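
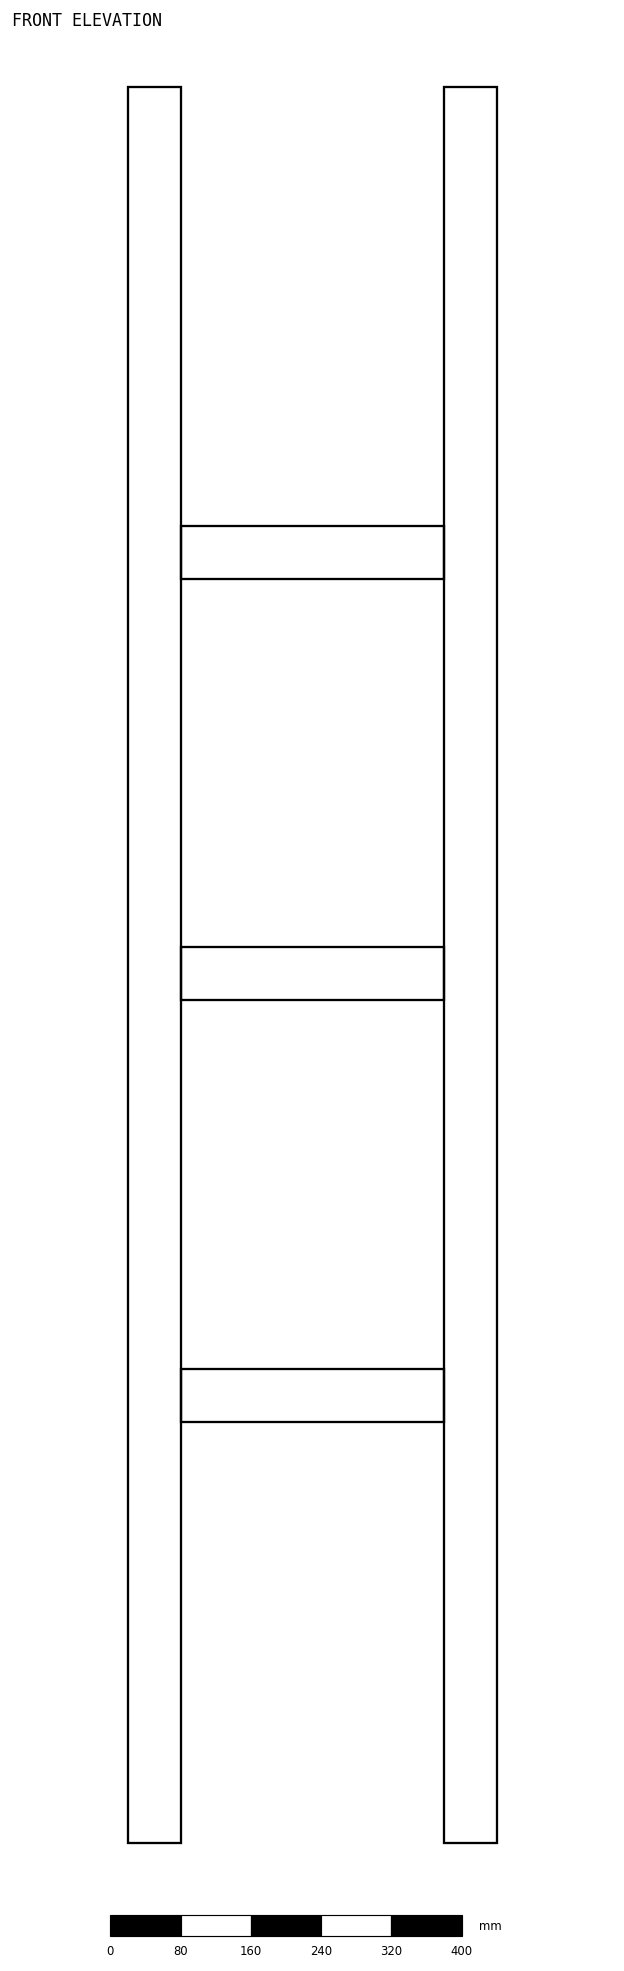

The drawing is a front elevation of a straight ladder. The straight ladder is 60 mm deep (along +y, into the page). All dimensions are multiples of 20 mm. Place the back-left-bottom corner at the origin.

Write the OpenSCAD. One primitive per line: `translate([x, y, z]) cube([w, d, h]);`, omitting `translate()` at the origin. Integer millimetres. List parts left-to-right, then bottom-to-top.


cube([60, 60, 2000]);
translate([60, 0, 480]) cube([300, 60, 60]);
translate([60, 0, 960]) cube([300, 60, 60]);
translate([60, 0, 1440]) cube([300, 60, 60]);
translate([360, 0, 0]) cube([60, 60, 2000]);


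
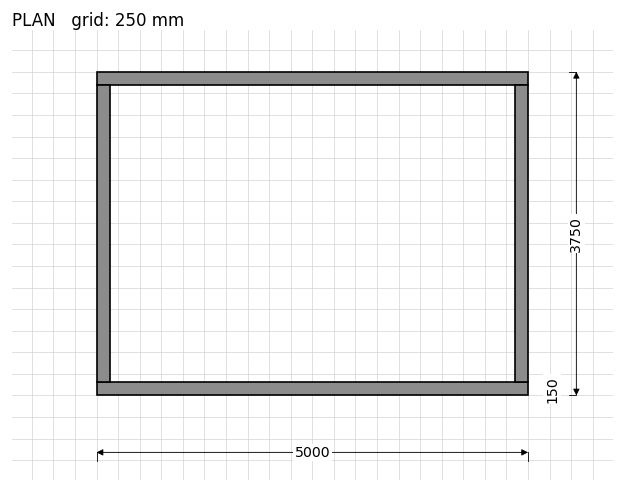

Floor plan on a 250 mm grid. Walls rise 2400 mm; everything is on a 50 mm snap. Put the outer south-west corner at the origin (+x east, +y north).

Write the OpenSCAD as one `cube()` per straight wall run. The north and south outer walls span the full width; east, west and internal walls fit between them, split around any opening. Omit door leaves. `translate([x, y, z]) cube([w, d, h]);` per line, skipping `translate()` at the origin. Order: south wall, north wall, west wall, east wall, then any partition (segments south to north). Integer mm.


cube([5000, 150, 2400]);
translate([0, 3600, 0]) cube([5000, 150, 2400]);
translate([0, 150, 0]) cube([150, 3450, 2400]);
translate([4850, 150, 0]) cube([150, 3450, 2400]);


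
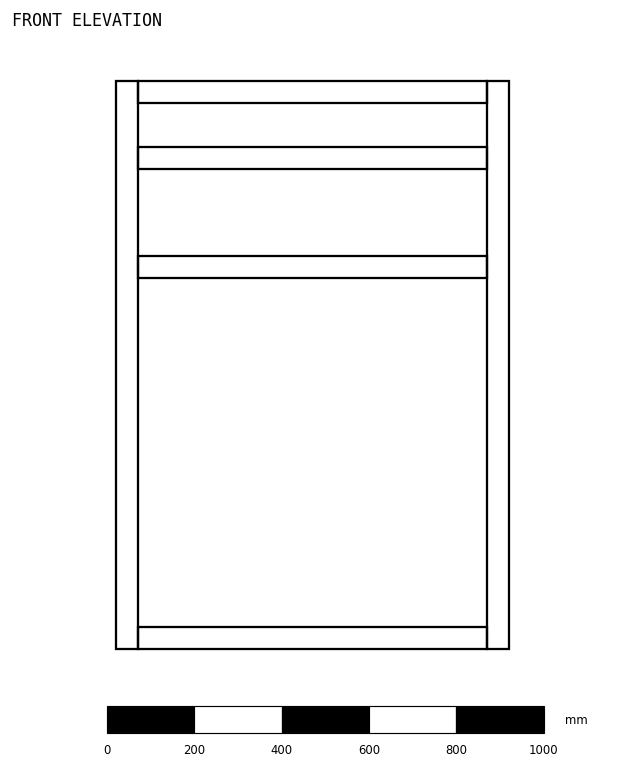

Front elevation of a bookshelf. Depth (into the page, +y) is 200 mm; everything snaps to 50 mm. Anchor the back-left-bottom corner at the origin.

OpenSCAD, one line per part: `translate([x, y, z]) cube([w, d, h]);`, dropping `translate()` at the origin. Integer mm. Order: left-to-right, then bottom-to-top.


cube([50, 200, 1300]);
translate([50, 0, 0]) cube([800, 200, 50]);
translate([50, 0, 850]) cube([800, 200, 50]);
translate([50, 0, 1100]) cube([800, 200, 50]);
translate([50, 0, 1250]) cube([800, 200, 50]);
translate([850, 0, 0]) cube([50, 200, 1300]);


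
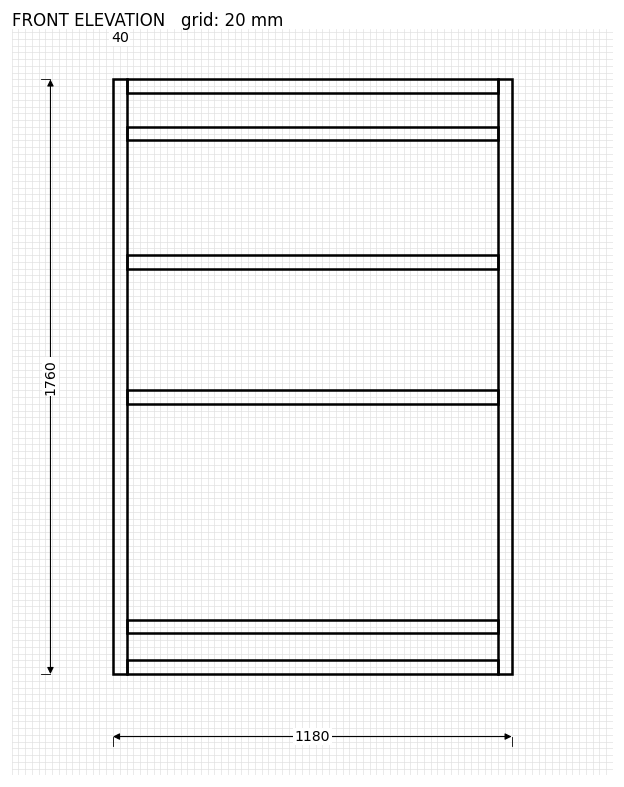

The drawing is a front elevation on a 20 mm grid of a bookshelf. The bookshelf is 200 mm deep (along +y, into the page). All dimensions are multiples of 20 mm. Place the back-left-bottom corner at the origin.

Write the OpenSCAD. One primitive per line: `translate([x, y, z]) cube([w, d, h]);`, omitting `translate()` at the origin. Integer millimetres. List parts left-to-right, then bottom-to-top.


cube([40, 200, 1760]);
translate([40, 0, 0]) cube([1100, 200, 40]);
translate([40, 0, 120]) cube([1100, 200, 40]);
translate([40, 0, 800]) cube([1100, 200, 40]);
translate([40, 0, 1200]) cube([1100, 200, 40]);
translate([40, 0, 1580]) cube([1100, 200, 40]);
translate([40, 0, 1720]) cube([1100, 200, 40]);
translate([1140, 0, 0]) cube([40, 200, 1760]);


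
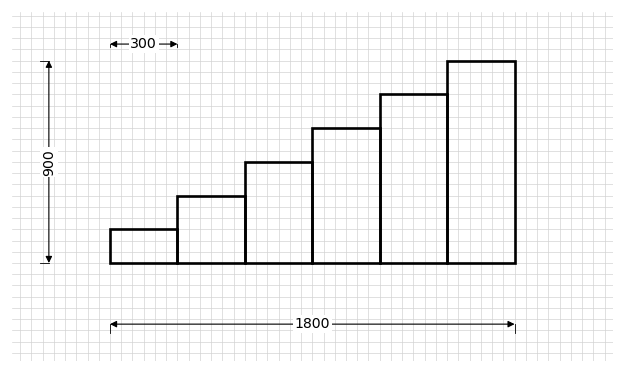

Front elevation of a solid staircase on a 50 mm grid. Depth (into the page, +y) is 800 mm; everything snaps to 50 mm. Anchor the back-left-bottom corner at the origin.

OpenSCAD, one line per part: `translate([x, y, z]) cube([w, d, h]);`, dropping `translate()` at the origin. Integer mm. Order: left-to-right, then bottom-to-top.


cube([300, 800, 150]);
translate([300, 0, 0]) cube([300, 800, 300]);
translate([600, 0, 0]) cube([300, 800, 450]);
translate([900, 0, 0]) cube([300, 800, 600]);
translate([1200, 0, 0]) cube([300, 800, 750]);
translate([1500, 0, 0]) cube([300, 800, 900]);


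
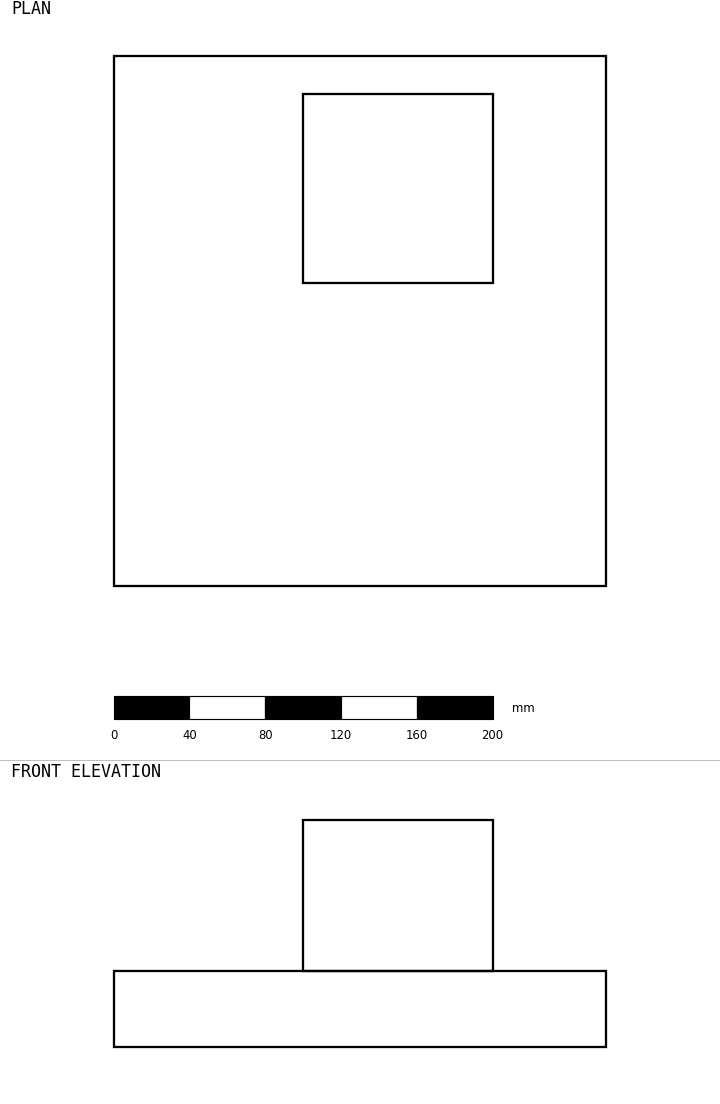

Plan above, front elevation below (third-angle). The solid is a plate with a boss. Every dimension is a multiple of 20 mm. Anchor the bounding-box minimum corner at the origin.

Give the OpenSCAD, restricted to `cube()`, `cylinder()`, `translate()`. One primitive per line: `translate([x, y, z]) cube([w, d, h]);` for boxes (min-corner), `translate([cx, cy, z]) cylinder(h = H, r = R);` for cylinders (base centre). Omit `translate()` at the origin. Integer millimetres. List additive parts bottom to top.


cube([260, 280, 40]);
translate([100, 160, 40]) cube([100, 100, 80]);


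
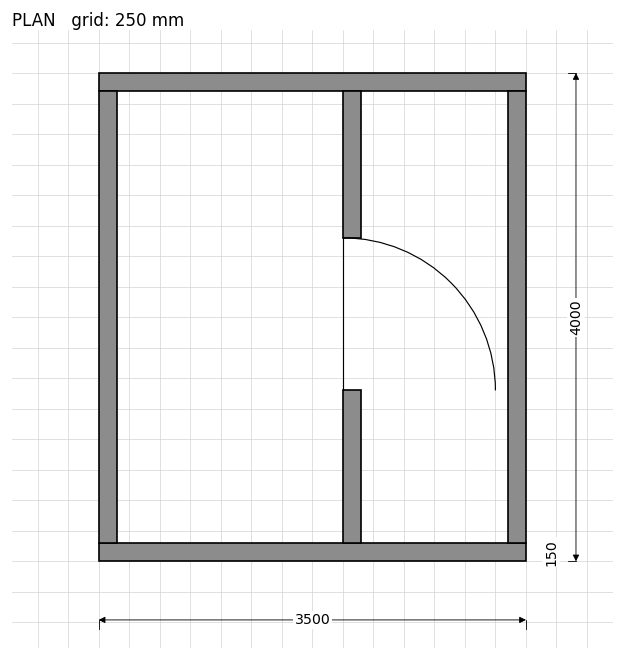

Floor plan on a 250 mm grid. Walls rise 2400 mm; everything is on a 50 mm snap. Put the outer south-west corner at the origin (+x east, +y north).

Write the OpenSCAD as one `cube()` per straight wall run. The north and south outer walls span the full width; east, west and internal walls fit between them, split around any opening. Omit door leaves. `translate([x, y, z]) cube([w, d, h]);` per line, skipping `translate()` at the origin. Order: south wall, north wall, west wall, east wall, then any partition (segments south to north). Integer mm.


cube([3500, 150, 2400]);
translate([0, 3850, 0]) cube([3500, 150, 2400]);
translate([0, 150, 0]) cube([150, 3700, 2400]);
translate([3350, 150, 0]) cube([150, 3700, 2400]);
translate([2000, 150, 0]) cube([150, 1250, 2400]);
translate([2000, 2650, 0]) cube([150, 1200, 2400]);


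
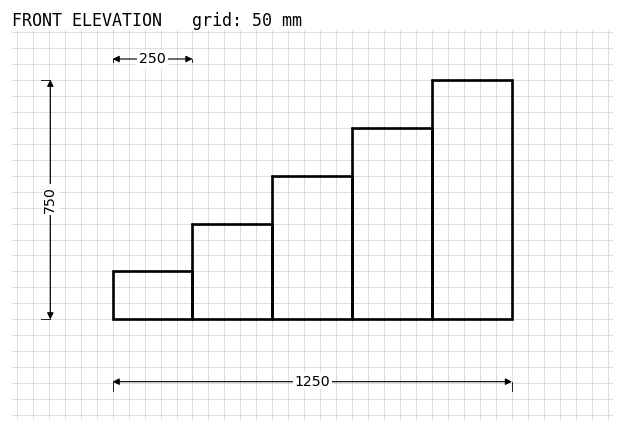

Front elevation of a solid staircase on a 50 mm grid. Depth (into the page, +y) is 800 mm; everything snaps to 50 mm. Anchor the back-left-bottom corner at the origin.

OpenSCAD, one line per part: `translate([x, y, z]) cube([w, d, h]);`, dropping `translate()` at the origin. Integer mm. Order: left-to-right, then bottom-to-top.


cube([250, 800, 150]);
translate([250, 0, 0]) cube([250, 800, 300]);
translate([500, 0, 0]) cube([250, 800, 450]);
translate([750, 0, 0]) cube([250, 800, 600]);
translate([1000, 0, 0]) cube([250, 800, 750]);


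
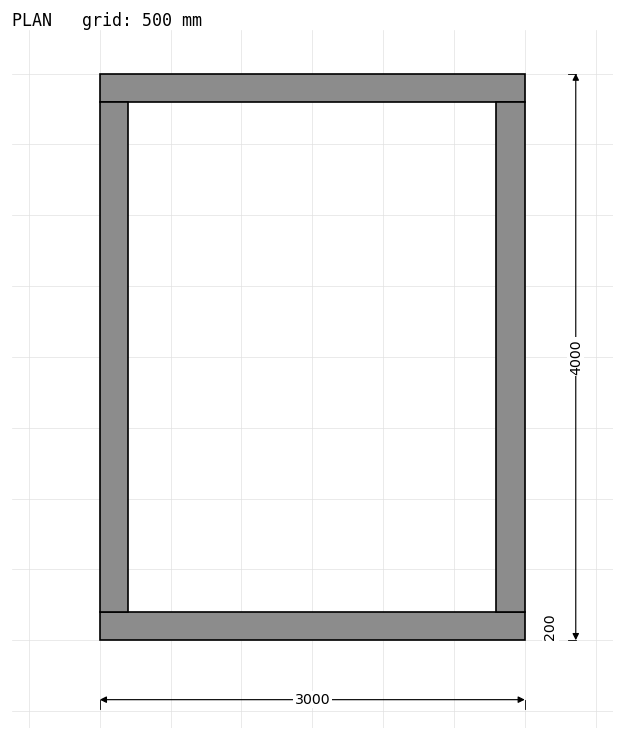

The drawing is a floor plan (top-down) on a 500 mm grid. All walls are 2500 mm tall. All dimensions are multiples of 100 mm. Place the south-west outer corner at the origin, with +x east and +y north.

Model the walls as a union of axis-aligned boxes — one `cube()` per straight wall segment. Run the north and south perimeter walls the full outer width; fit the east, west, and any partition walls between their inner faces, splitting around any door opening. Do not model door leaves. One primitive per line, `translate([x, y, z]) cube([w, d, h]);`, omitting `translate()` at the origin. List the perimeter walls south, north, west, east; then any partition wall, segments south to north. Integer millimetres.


cube([3000, 200, 2500]);
translate([0, 3800, 0]) cube([3000, 200, 2500]);
translate([0, 200, 0]) cube([200, 3600, 2500]);
translate([2800, 200, 0]) cube([200, 3600, 2500]);


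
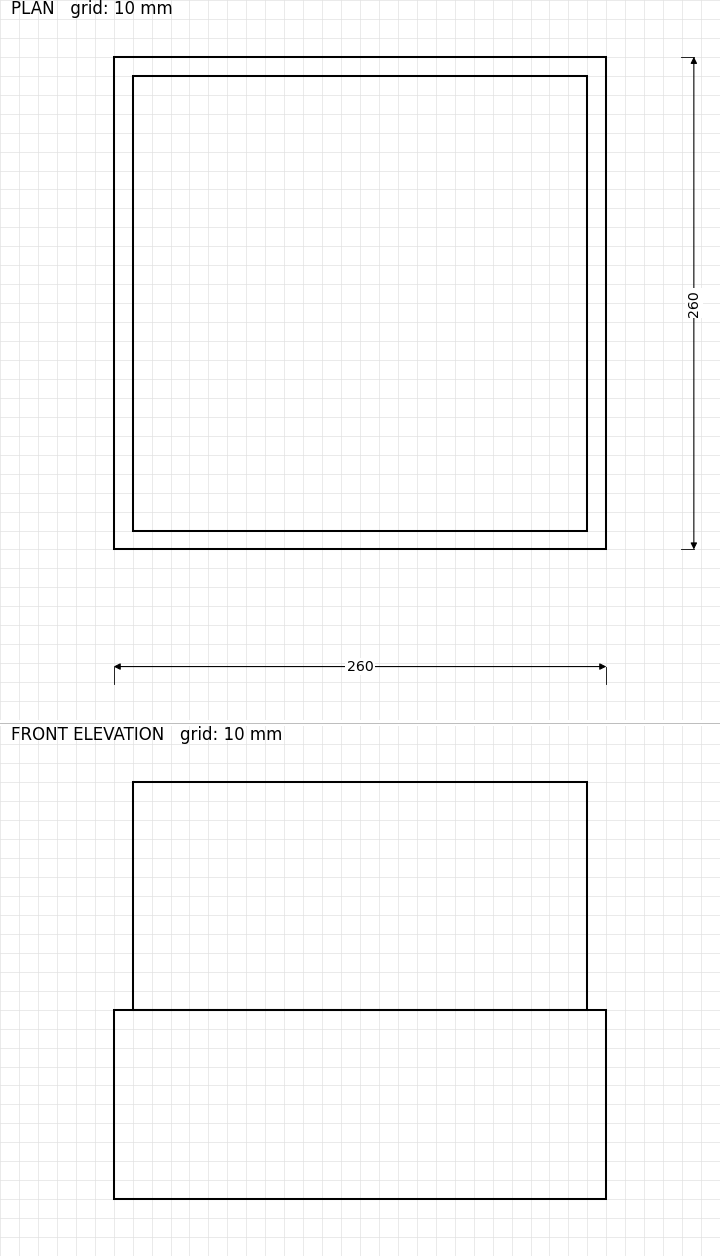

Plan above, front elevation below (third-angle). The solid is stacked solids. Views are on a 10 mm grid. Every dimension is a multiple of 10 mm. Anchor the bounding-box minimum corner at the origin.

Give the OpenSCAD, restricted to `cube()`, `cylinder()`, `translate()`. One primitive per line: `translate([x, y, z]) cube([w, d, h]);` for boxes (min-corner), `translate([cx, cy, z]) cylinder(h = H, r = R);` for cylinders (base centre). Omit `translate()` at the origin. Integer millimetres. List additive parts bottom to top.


cube([260, 260, 100]);
translate([10, 10, 100]) cube([240, 240, 120]);


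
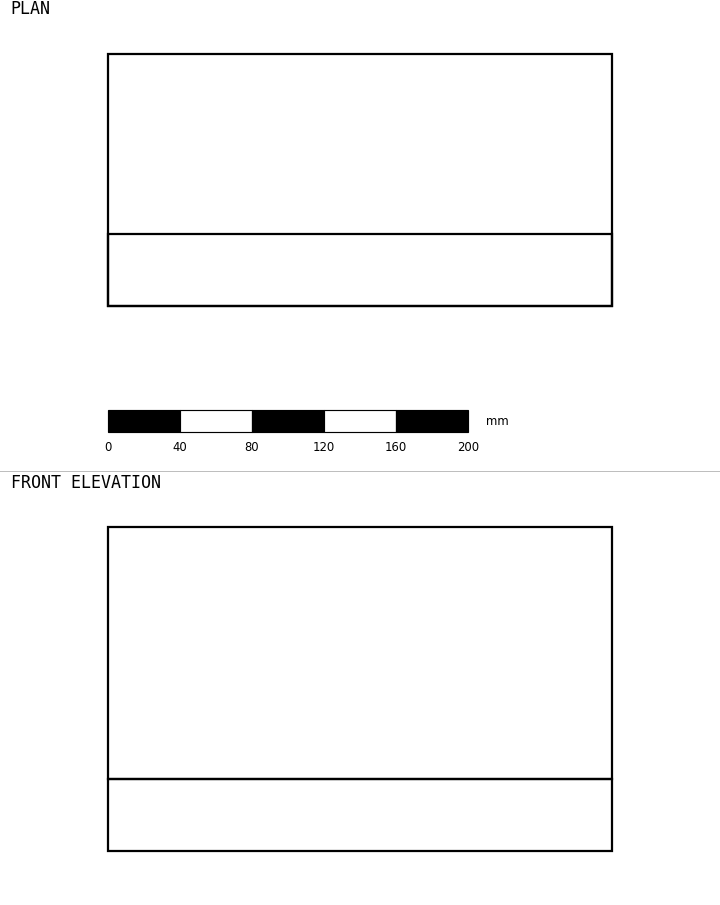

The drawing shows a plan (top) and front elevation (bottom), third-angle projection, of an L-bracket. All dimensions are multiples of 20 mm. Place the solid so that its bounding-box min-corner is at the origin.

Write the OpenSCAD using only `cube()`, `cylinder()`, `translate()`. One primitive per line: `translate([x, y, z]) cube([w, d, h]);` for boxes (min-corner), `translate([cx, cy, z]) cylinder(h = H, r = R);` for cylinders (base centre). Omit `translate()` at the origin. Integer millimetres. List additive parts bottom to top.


cube([280, 140, 40]);
translate([0, 0, 40]) cube([280, 40, 140]);


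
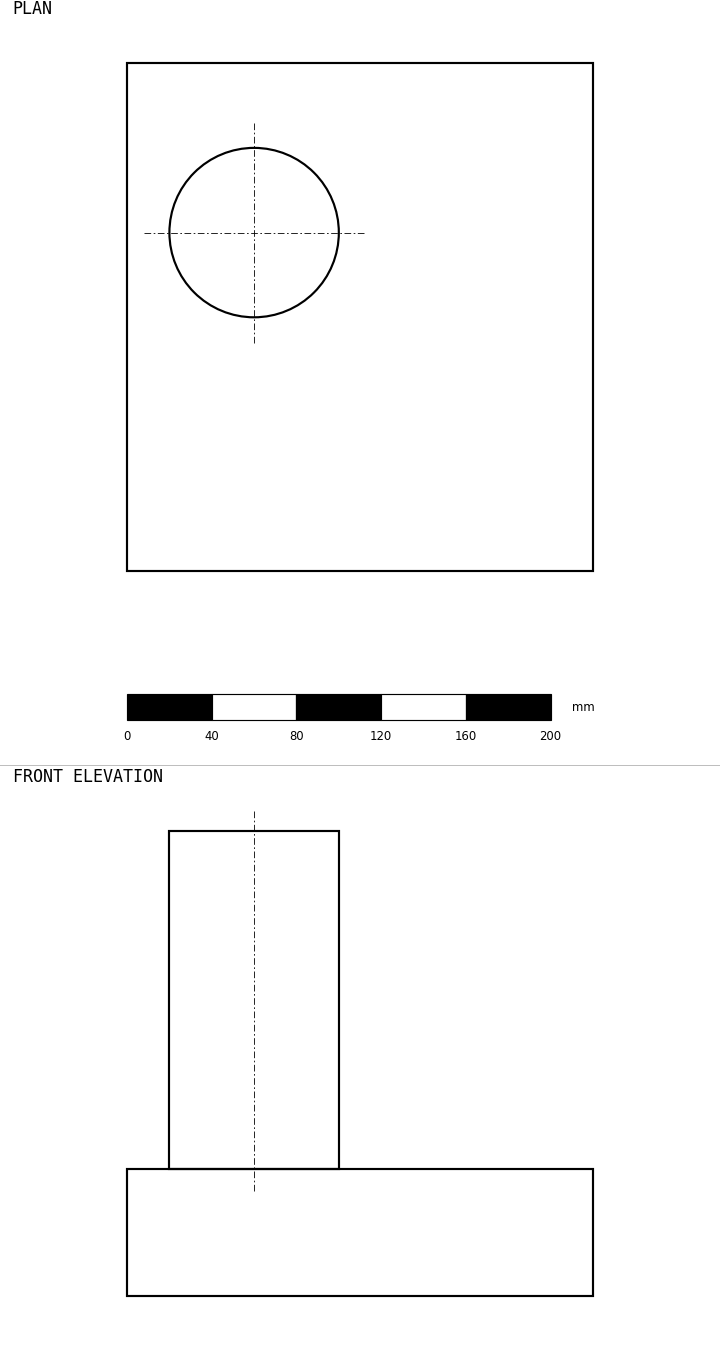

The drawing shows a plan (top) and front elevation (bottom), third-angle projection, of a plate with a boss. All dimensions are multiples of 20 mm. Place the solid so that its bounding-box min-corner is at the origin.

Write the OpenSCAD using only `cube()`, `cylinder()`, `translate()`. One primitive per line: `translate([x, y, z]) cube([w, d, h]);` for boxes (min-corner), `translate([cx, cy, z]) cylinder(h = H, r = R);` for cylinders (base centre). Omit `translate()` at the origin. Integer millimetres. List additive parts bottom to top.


cube([220, 240, 60]);
translate([60, 160, 60]) cylinder(h = 160, r = 40);


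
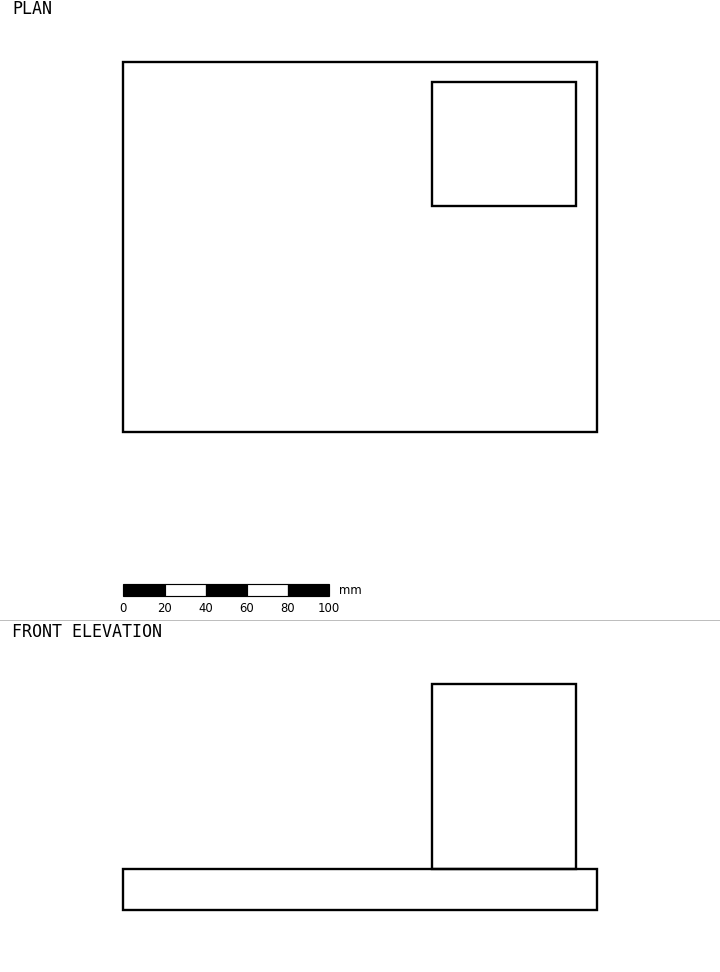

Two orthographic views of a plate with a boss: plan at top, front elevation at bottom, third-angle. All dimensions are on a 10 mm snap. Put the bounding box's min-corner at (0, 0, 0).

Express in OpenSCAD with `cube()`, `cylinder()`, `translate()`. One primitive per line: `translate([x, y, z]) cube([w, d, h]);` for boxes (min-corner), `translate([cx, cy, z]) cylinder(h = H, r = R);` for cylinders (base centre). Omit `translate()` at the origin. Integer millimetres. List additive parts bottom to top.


cube([230, 180, 20]);
translate([150, 110, 20]) cube([70, 60, 90]);


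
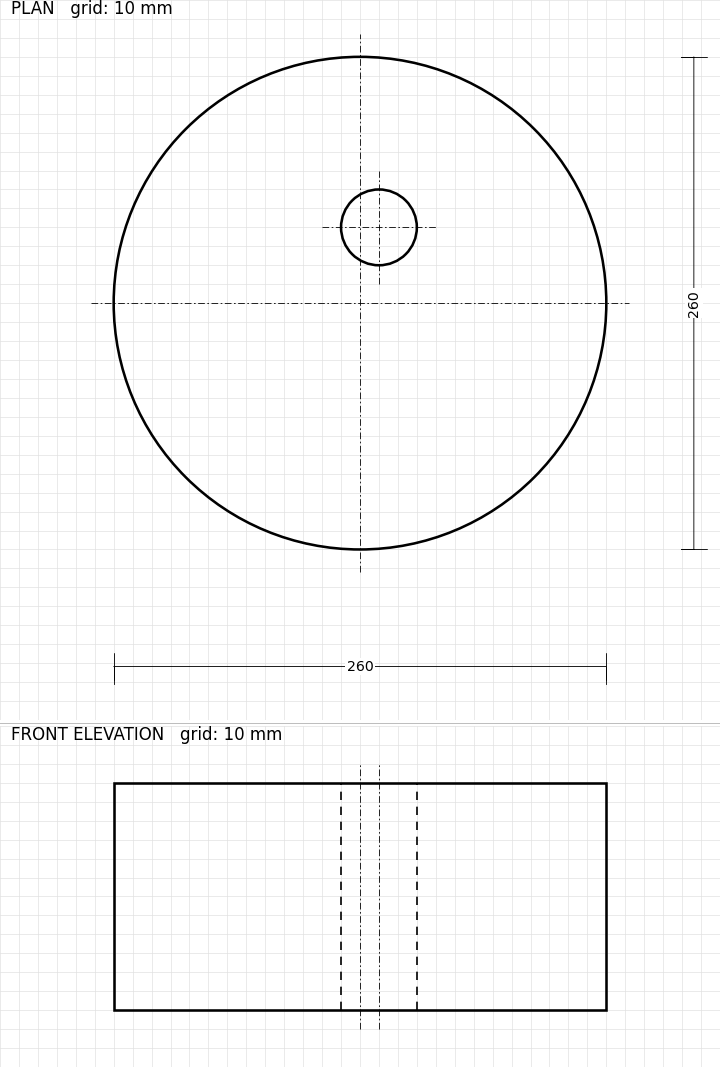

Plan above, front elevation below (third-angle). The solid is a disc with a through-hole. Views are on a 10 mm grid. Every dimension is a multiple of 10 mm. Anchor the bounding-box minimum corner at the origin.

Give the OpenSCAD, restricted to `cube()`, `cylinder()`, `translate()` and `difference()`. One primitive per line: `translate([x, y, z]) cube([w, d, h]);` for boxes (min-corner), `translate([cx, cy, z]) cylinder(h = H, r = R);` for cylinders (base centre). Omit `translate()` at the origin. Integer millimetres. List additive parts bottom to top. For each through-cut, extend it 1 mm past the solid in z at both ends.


difference() {
  translate([130, 130, 0]) cylinder(h = 120, r = 130);
  translate([140, 170, -1]) cylinder(h = 122, r = 20);
}


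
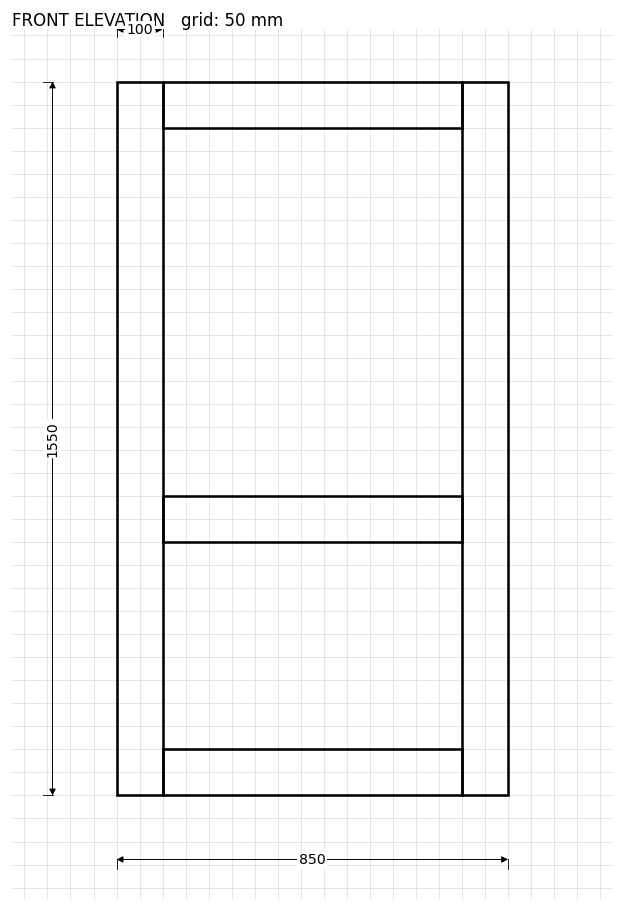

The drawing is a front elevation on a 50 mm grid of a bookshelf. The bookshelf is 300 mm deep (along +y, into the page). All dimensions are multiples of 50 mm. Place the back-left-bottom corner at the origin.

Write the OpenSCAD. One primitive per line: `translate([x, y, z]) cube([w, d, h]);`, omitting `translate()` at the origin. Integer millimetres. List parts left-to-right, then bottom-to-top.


cube([100, 300, 1550]);
translate([100, 0, 0]) cube([650, 300, 100]);
translate([100, 0, 550]) cube([650, 300, 100]);
translate([100, 0, 1450]) cube([650, 300, 100]);
translate([750, 0, 0]) cube([100, 300, 1550]);


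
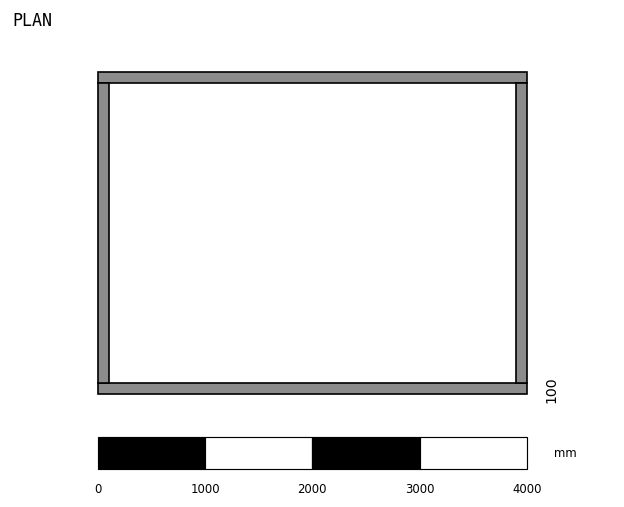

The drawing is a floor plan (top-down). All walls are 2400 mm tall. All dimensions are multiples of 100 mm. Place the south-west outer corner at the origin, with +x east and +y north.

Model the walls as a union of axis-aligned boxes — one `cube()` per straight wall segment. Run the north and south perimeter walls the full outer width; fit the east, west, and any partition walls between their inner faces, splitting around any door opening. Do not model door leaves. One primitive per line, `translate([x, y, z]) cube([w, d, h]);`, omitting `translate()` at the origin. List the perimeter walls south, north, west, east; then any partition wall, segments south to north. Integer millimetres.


cube([4000, 100, 2400]);
translate([0, 2900, 0]) cube([4000, 100, 2400]);
translate([0, 100, 0]) cube([100, 2800, 2400]);
translate([3900, 100, 0]) cube([100, 2800, 2400]);


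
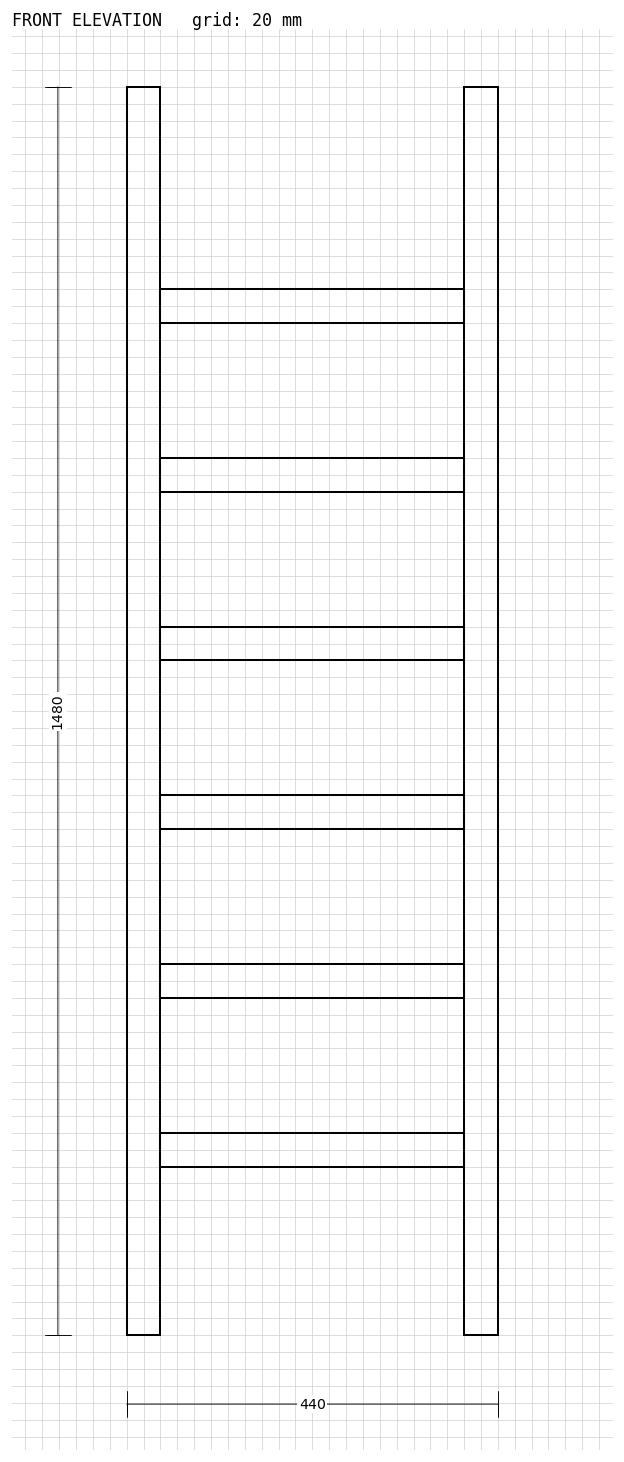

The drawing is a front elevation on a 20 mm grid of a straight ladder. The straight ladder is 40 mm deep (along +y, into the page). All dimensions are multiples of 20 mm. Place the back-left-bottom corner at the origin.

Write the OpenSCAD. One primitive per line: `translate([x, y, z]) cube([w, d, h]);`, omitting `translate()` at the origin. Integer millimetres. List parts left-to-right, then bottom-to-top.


cube([40, 40, 1480]);
translate([40, 0, 200]) cube([360, 40, 40]);
translate([40, 0, 400]) cube([360, 40, 40]);
translate([40, 0, 600]) cube([360, 40, 40]);
translate([40, 0, 800]) cube([360, 40, 40]);
translate([40, 0, 1000]) cube([360, 40, 40]);
translate([40, 0, 1200]) cube([360, 40, 40]);
translate([400, 0, 0]) cube([40, 40, 1480]);


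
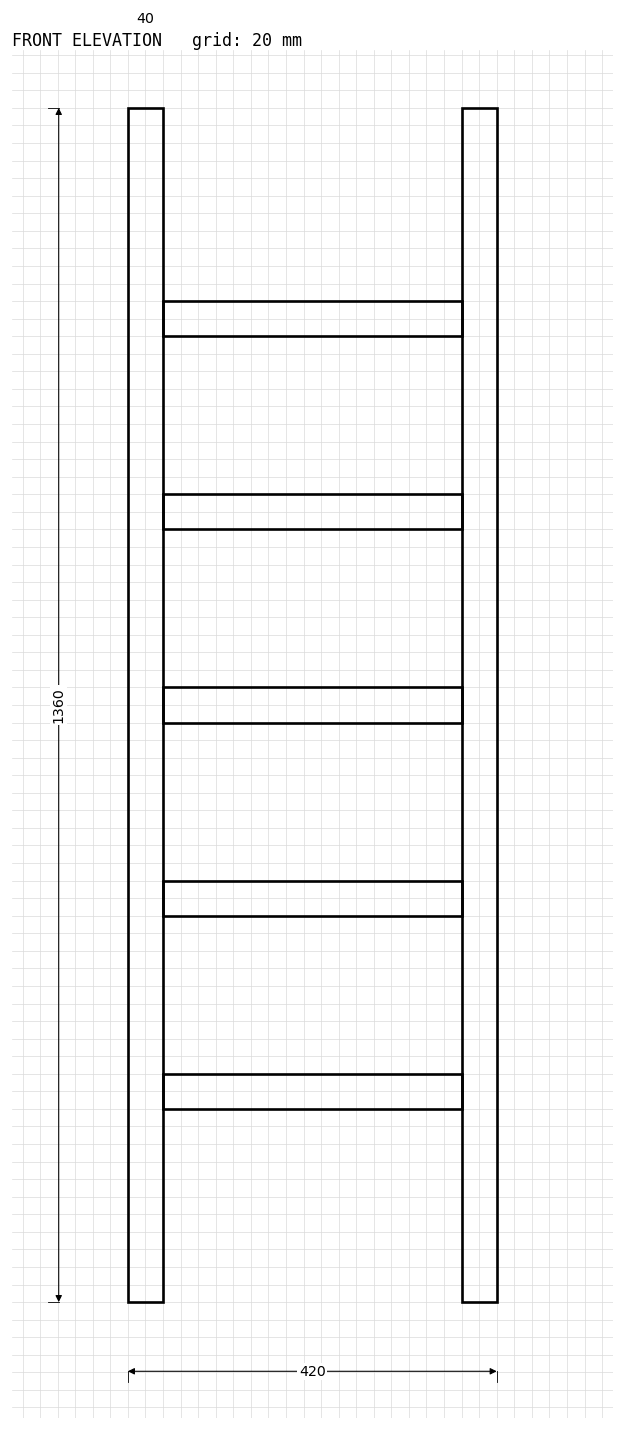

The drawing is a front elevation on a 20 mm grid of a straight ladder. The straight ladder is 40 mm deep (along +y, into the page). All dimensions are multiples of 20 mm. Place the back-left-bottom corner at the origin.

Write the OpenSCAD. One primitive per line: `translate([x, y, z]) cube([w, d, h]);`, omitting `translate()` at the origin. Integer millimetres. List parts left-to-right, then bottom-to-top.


cube([40, 40, 1360]);
translate([40, 0, 220]) cube([340, 40, 40]);
translate([40, 0, 440]) cube([340, 40, 40]);
translate([40, 0, 660]) cube([340, 40, 40]);
translate([40, 0, 880]) cube([340, 40, 40]);
translate([40, 0, 1100]) cube([340, 40, 40]);
translate([380, 0, 0]) cube([40, 40, 1360]);


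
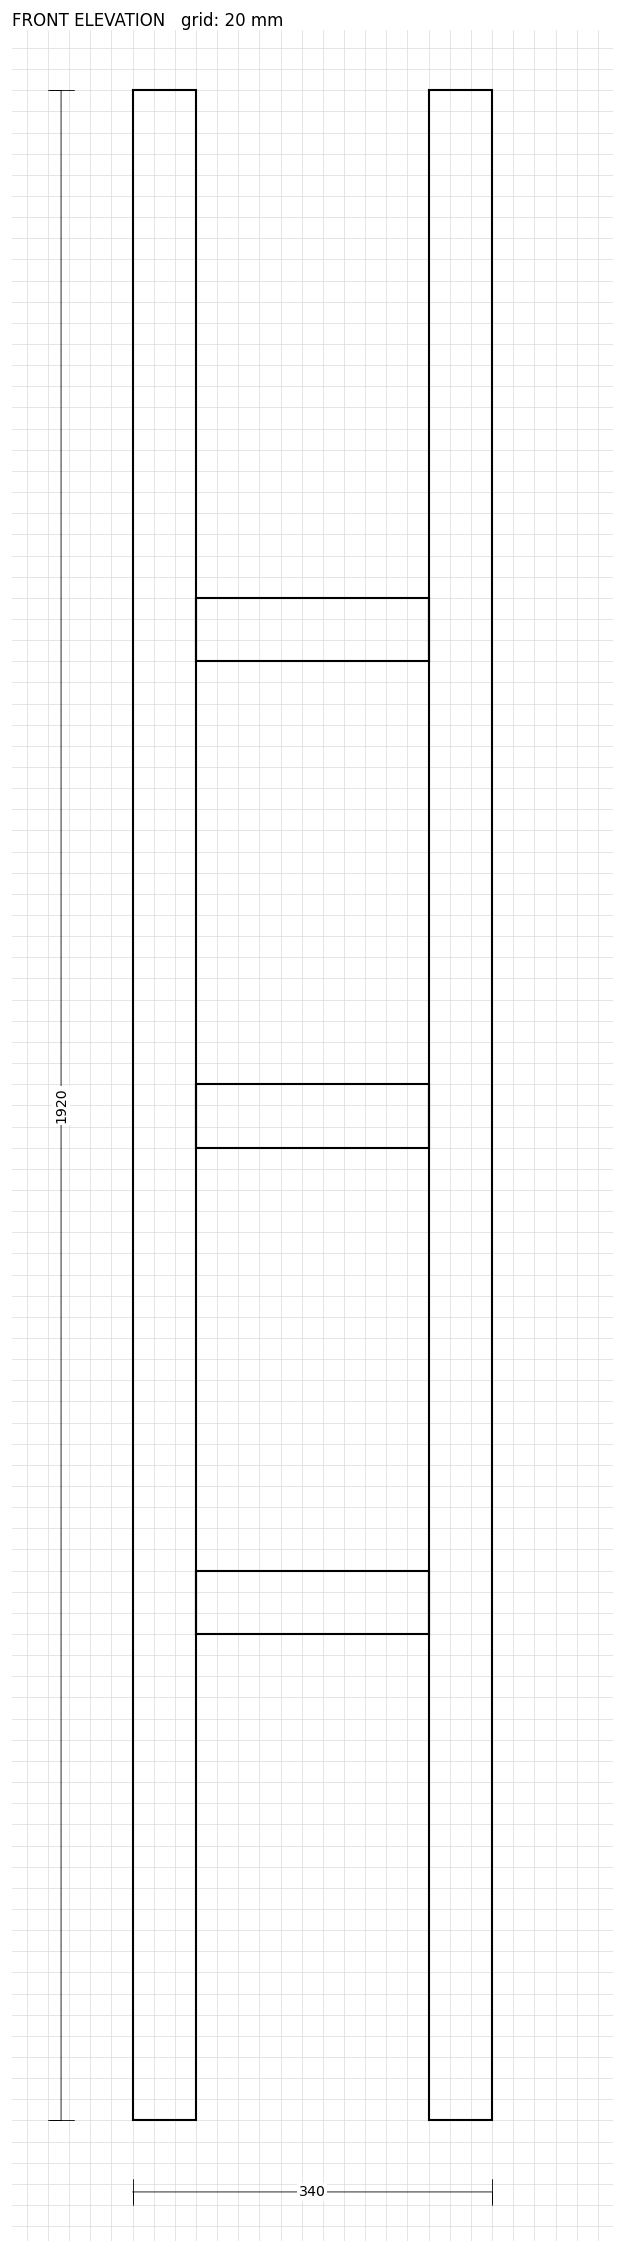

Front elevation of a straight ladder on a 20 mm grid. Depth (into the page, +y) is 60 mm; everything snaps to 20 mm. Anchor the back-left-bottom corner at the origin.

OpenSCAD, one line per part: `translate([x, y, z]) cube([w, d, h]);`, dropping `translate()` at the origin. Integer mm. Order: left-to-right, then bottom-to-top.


cube([60, 60, 1920]);
translate([60, 0, 460]) cube([220, 60, 60]);
translate([60, 0, 920]) cube([220, 60, 60]);
translate([60, 0, 1380]) cube([220, 60, 60]);
translate([280, 0, 0]) cube([60, 60, 1920]);


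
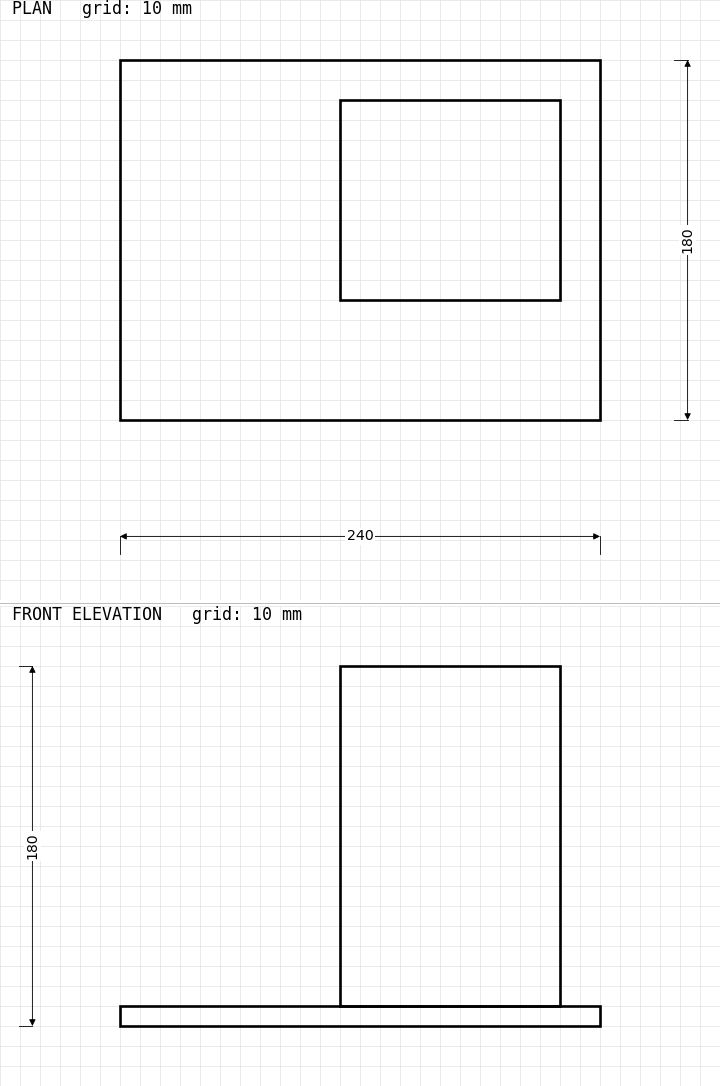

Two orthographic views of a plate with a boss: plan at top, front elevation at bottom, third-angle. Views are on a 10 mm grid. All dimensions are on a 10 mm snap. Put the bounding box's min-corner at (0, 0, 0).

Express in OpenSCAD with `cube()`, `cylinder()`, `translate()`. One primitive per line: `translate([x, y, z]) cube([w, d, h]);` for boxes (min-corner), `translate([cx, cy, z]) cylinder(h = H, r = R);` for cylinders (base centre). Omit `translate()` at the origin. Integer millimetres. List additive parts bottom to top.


cube([240, 180, 10]);
translate([110, 60, 10]) cube([110, 100, 170]);


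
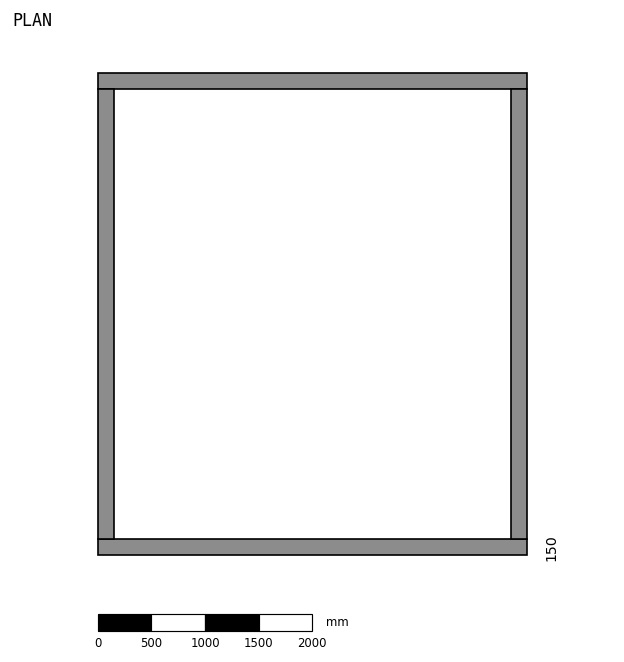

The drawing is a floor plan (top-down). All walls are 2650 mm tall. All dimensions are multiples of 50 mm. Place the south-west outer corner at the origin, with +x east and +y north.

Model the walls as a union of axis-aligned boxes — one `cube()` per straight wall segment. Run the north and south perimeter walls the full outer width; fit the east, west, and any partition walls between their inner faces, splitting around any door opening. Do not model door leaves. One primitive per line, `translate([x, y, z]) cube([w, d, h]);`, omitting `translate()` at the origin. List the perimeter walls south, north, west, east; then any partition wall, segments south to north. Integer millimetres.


cube([4000, 150, 2650]);
translate([0, 4350, 0]) cube([4000, 150, 2650]);
translate([0, 150, 0]) cube([150, 4200, 2650]);
translate([3850, 150, 0]) cube([150, 4200, 2650]);


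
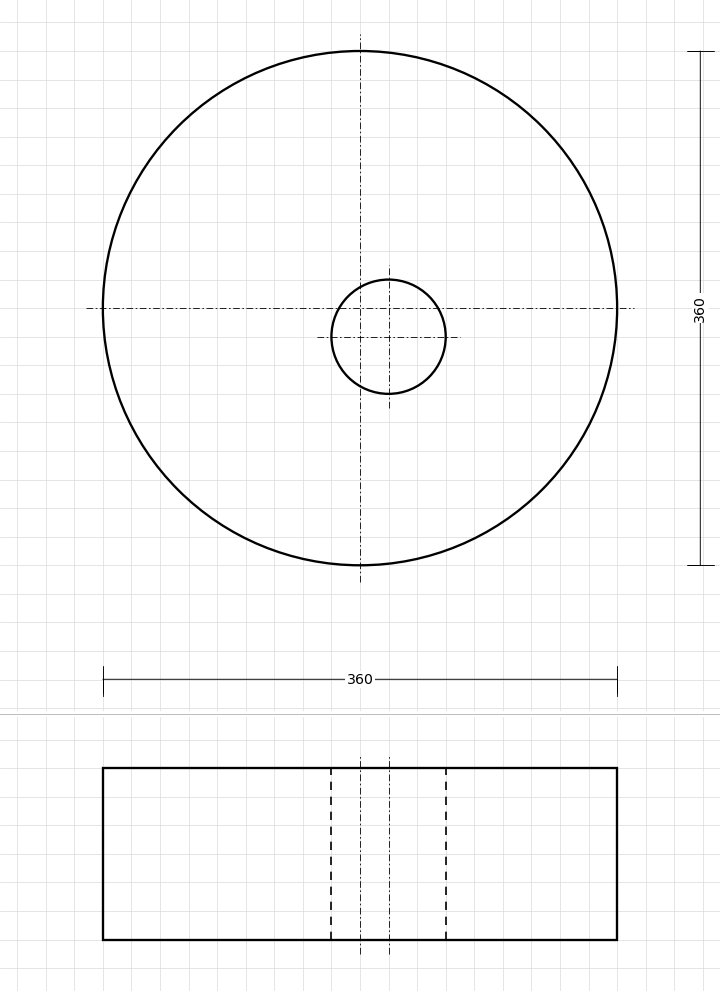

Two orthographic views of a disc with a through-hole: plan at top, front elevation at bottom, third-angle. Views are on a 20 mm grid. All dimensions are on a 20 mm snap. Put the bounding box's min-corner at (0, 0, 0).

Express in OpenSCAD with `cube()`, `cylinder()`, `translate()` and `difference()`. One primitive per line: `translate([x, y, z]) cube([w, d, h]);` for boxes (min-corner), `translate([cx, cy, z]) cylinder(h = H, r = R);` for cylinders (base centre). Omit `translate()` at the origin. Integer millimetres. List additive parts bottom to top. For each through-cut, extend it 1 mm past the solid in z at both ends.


difference() {
  translate([180, 180, 0]) cylinder(h = 120, r = 180);
  translate([200, 160, -1]) cylinder(h = 122, r = 40);
}


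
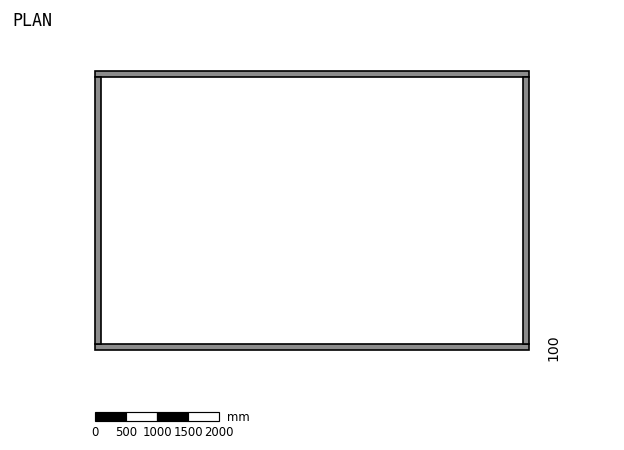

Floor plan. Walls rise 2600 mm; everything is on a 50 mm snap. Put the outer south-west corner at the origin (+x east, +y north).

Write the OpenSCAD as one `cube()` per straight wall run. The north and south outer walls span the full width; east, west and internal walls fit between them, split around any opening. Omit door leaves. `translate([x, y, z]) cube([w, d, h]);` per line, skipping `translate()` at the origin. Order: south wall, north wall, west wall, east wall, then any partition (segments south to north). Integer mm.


cube([7000, 100, 2600]);
translate([0, 4400, 0]) cube([7000, 100, 2600]);
translate([0, 100, 0]) cube([100, 4300, 2600]);
translate([6900, 100, 0]) cube([100, 4300, 2600]);


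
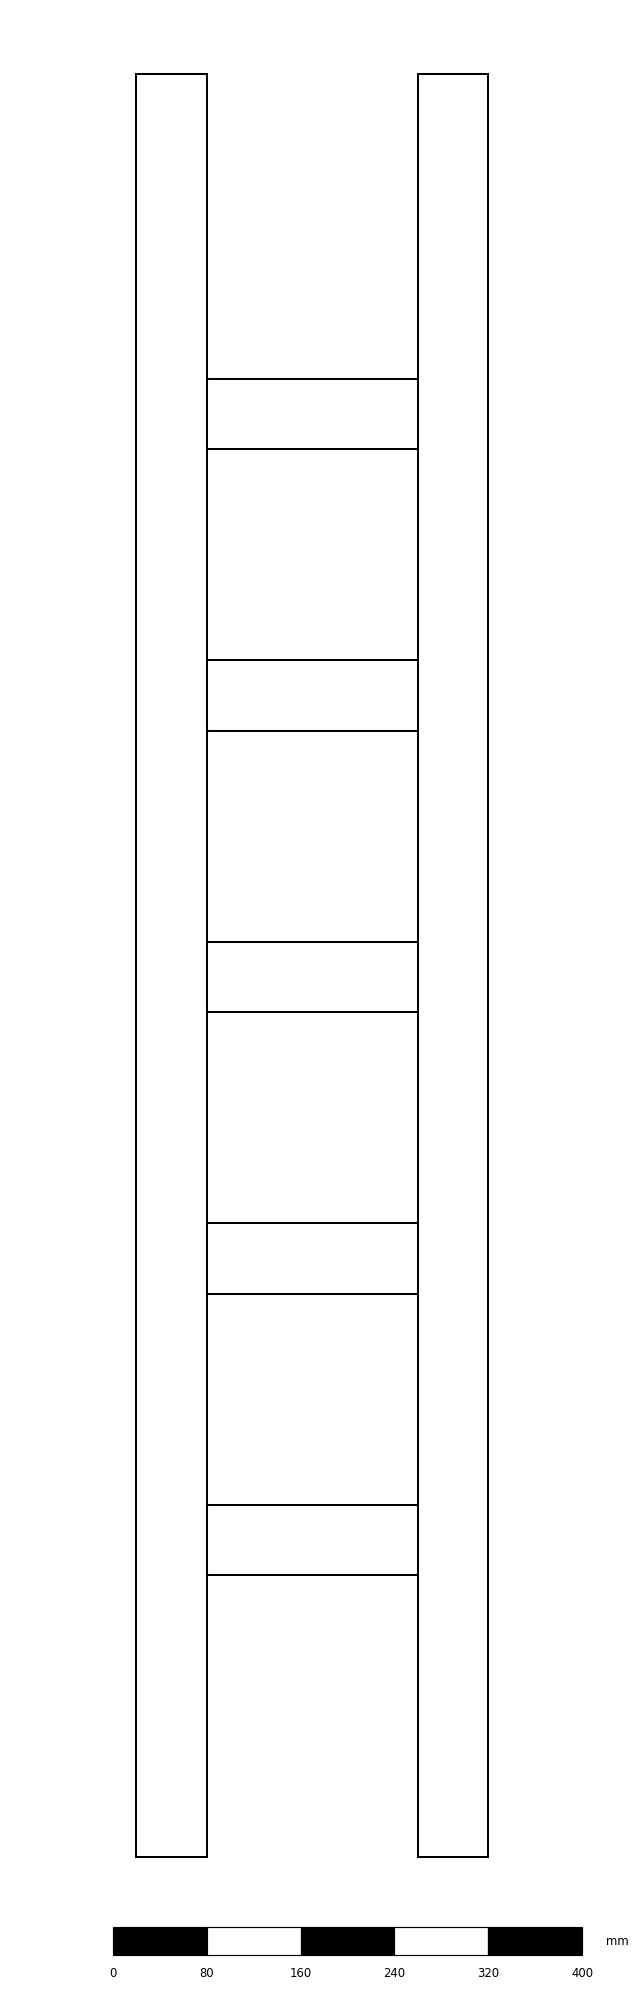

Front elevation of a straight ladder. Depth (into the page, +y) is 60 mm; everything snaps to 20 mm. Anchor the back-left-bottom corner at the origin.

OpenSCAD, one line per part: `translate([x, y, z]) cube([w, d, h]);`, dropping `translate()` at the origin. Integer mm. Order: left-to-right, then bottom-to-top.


cube([60, 60, 1520]);
translate([60, 0, 240]) cube([180, 60, 60]);
translate([60, 0, 480]) cube([180, 60, 60]);
translate([60, 0, 720]) cube([180, 60, 60]);
translate([60, 0, 960]) cube([180, 60, 60]);
translate([60, 0, 1200]) cube([180, 60, 60]);
translate([240, 0, 0]) cube([60, 60, 1520]);


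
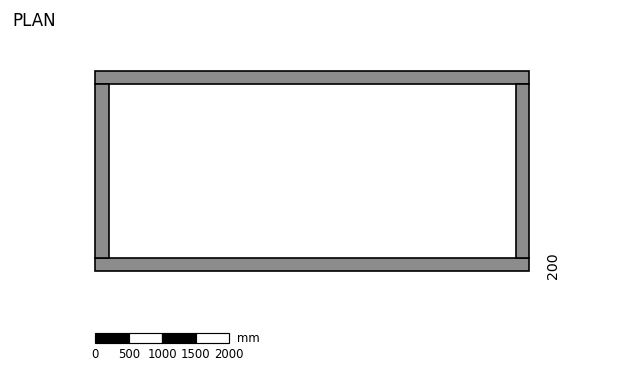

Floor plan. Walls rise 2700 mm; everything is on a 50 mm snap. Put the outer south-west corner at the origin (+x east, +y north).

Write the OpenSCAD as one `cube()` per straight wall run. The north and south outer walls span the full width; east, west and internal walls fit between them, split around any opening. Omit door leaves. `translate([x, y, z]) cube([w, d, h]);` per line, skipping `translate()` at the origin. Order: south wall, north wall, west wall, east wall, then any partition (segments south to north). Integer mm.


cube([6500, 200, 2700]);
translate([0, 2800, 0]) cube([6500, 200, 2700]);
translate([0, 200, 0]) cube([200, 2600, 2700]);
translate([6300, 200, 0]) cube([200, 2600, 2700]);


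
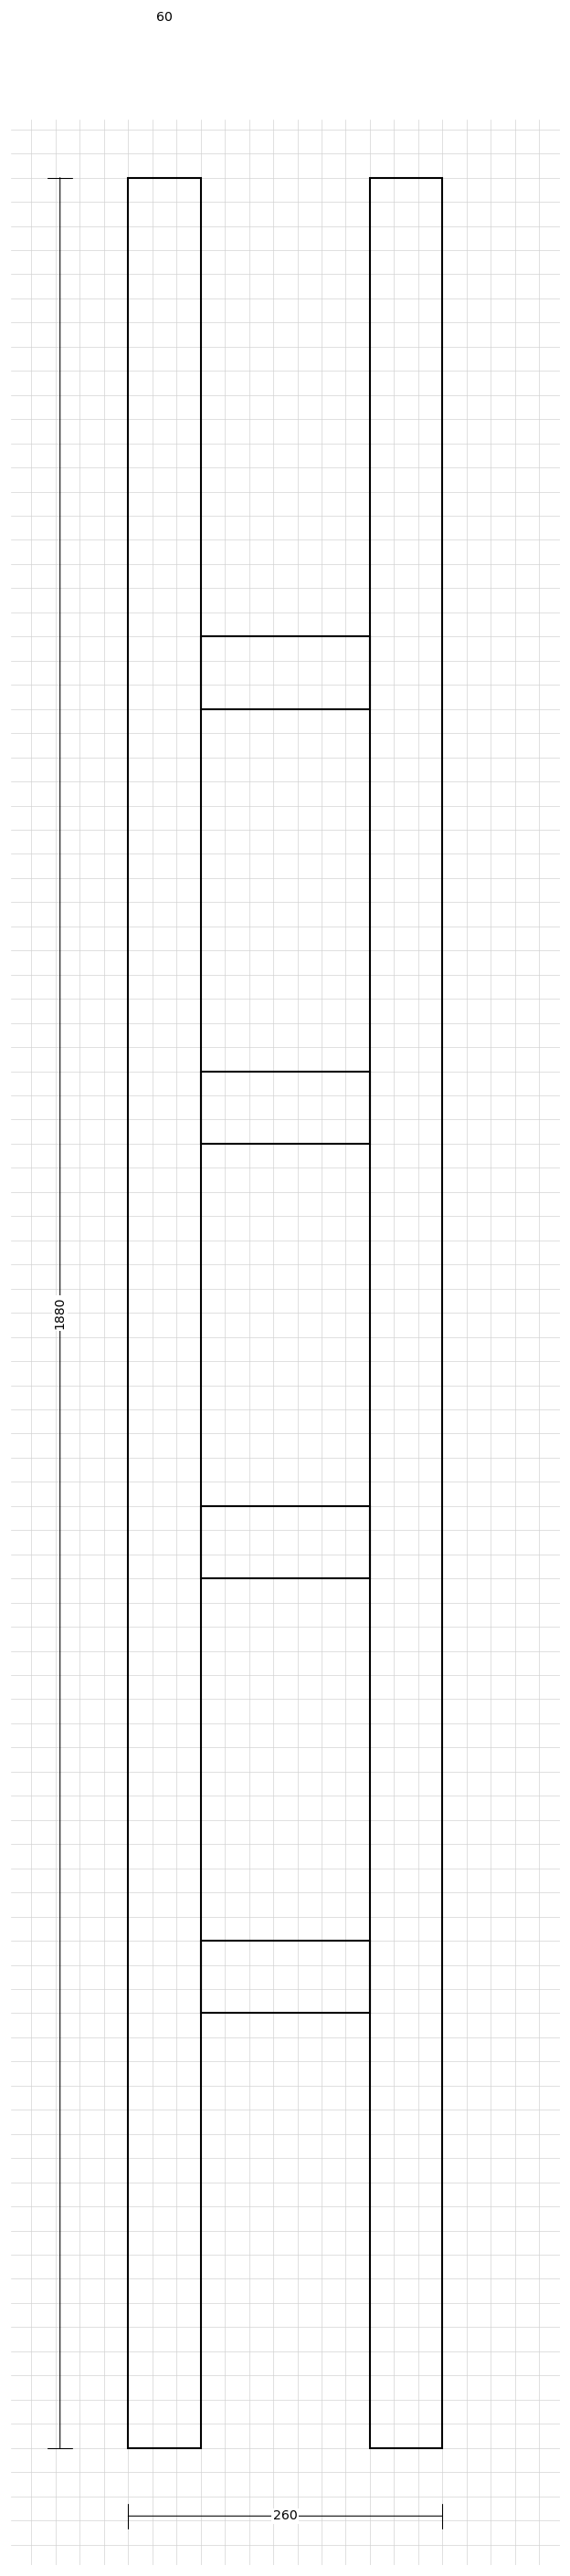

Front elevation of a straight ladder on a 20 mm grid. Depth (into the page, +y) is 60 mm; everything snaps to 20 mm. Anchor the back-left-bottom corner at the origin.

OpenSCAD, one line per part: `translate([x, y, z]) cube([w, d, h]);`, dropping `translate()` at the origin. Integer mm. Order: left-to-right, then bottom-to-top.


cube([60, 60, 1880]);
translate([60, 0, 360]) cube([140, 60, 60]);
translate([60, 0, 720]) cube([140, 60, 60]);
translate([60, 0, 1080]) cube([140, 60, 60]);
translate([60, 0, 1440]) cube([140, 60, 60]);
translate([200, 0, 0]) cube([60, 60, 1880]);


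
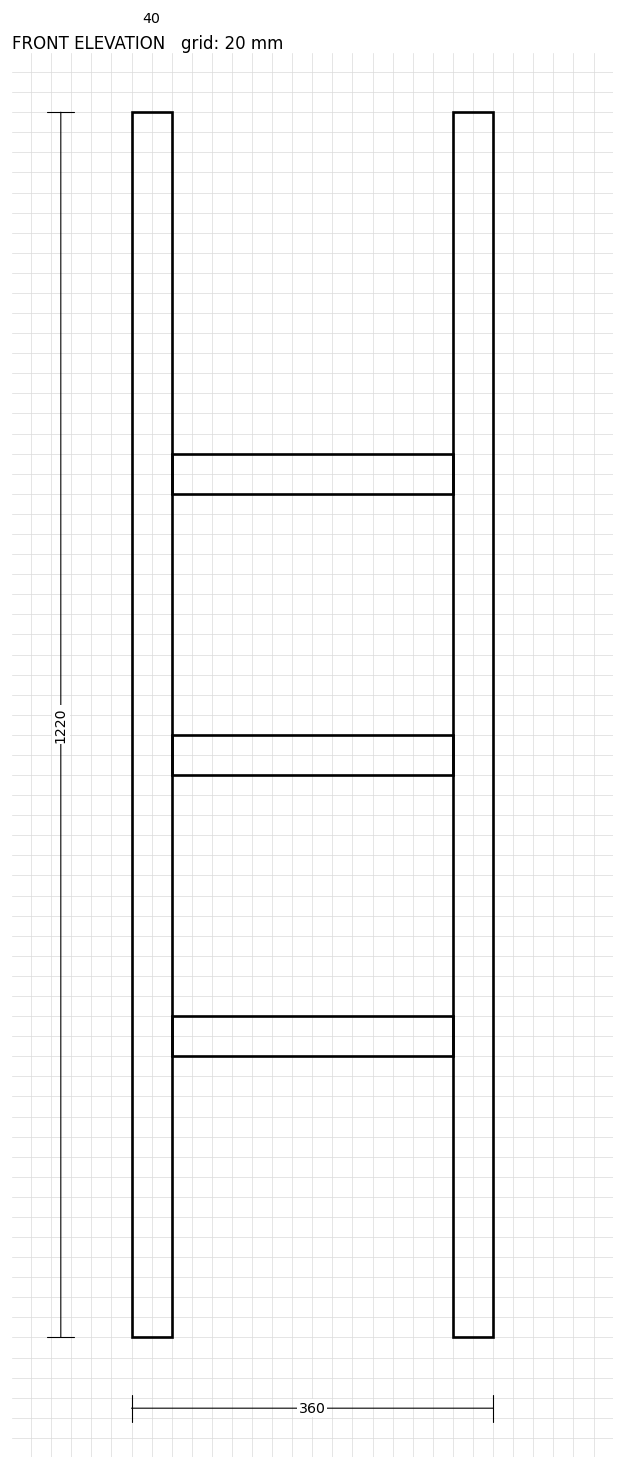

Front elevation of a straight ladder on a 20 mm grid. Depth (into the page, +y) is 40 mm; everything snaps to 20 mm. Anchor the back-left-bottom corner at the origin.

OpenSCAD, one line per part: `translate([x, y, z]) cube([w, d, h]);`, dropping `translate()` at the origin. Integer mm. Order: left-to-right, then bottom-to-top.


cube([40, 40, 1220]);
translate([40, 0, 280]) cube([280, 40, 40]);
translate([40, 0, 560]) cube([280, 40, 40]);
translate([40, 0, 840]) cube([280, 40, 40]);
translate([320, 0, 0]) cube([40, 40, 1220]);


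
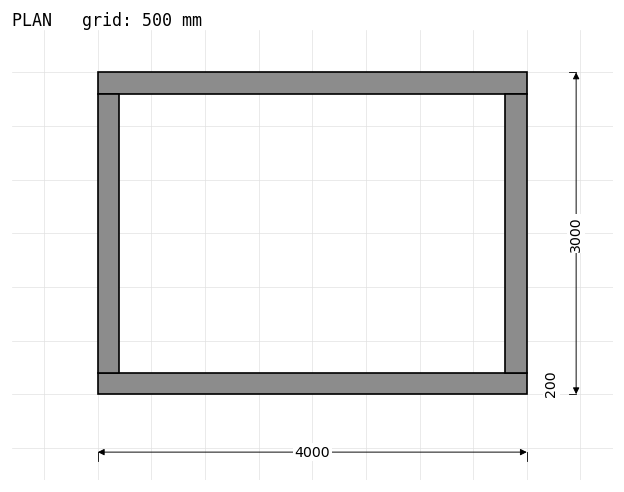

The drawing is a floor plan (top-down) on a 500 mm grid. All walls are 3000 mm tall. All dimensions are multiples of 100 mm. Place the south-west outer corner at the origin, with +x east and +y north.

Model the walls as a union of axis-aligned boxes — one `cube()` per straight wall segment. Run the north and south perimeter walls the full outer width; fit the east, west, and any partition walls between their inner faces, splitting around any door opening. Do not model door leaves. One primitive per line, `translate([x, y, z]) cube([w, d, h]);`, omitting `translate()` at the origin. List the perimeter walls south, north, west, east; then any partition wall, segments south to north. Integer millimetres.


cube([4000, 200, 3000]);
translate([0, 2800, 0]) cube([4000, 200, 3000]);
translate([0, 200, 0]) cube([200, 2600, 3000]);
translate([3800, 200, 0]) cube([200, 2600, 3000]);


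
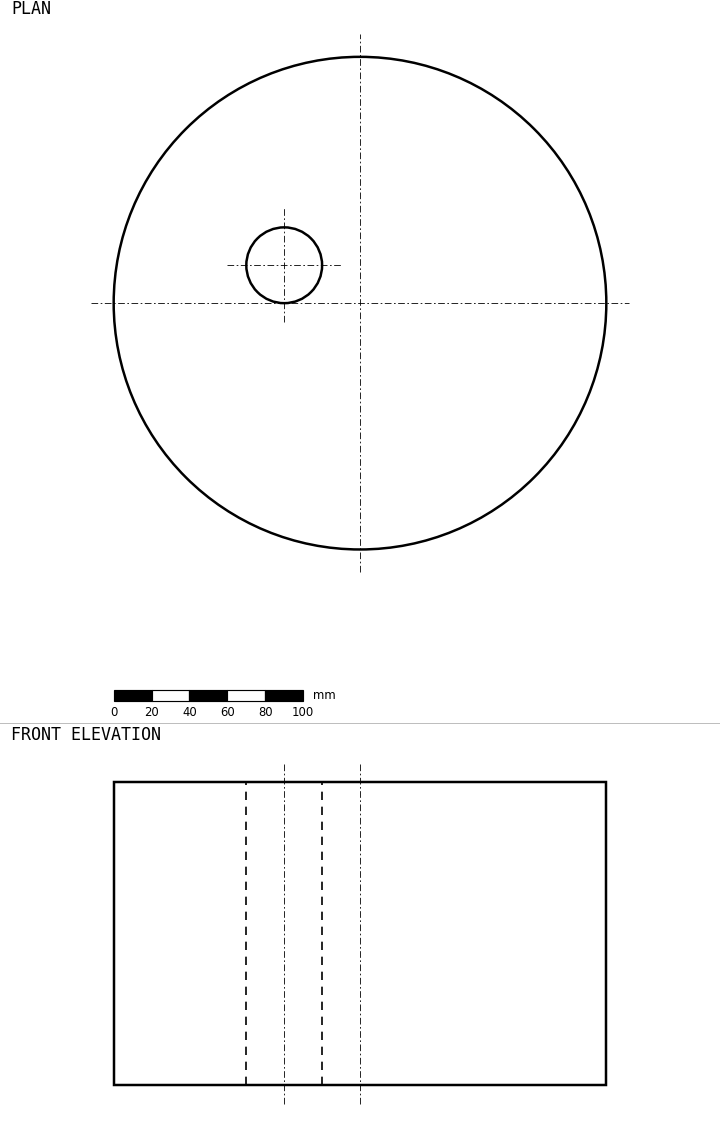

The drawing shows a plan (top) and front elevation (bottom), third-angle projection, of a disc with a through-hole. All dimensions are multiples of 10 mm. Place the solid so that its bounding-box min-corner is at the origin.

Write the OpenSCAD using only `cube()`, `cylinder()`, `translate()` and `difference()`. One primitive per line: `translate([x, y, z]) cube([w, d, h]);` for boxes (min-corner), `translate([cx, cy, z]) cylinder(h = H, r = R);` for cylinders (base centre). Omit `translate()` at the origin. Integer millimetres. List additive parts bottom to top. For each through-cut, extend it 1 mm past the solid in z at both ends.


difference() {
  translate([130, 130, 0]) cylinder(h = 160, r = 130);
  translate([90, 150, -1]) cylinder(h = 162, r = 20);
}


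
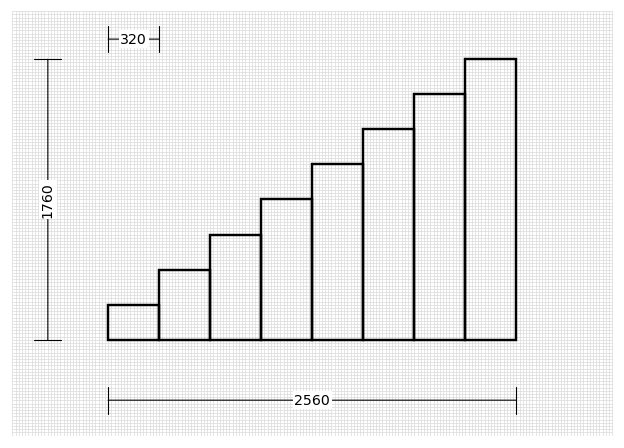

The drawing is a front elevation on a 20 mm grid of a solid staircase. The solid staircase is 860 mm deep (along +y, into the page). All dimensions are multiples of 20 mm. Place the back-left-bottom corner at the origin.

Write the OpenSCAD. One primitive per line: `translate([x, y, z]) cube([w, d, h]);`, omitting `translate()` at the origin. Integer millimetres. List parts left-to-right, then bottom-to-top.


cube([320, 860, 220]);
translate([320, 0, 0]) cube([320, 860, 440]);
translate([640, 0, 0]) cube([320, 860, 660]);
translate([960, 0, 0]) cube([320, 860, 880]);
translate([1280, 0, 0]) cube([320, 860, 1100]);
translate([1600, 0, 0]) cube([320, 860, 1320]);
translate([1920, 0, 0]) cube([320, 860, 1540]);
translate([2240, 0, 0]) cube([320, 860, 1760]);


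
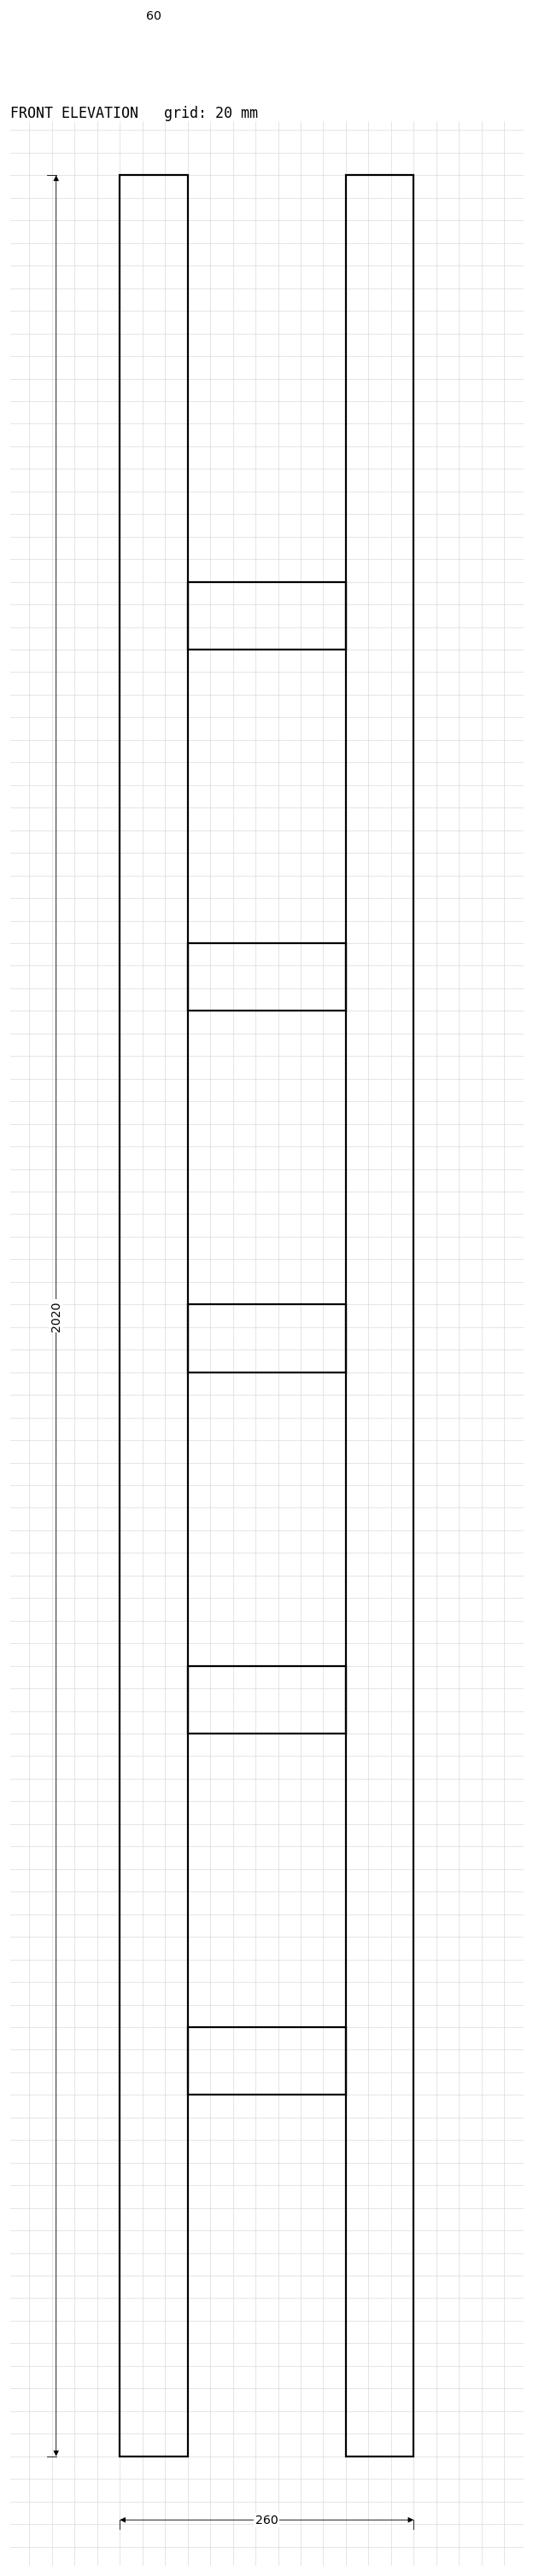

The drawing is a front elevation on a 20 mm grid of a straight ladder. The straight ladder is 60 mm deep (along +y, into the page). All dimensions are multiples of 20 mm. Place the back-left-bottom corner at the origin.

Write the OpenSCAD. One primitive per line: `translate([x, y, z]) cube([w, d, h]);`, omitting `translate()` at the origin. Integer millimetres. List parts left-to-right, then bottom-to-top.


cube([60, 60, 2020]);
translate([60, 0, 320]) cube([140, 60, 60]);
translate([60, 0, 640]) cube([140, 60, 60]);
translate([60, 0, 960]) cube([140, 60, 60]);
translate([60, 0, 1280]) cube([140, 60, 60]);
translate([60, 0, 1600]) cube([140, 60, 60]);
translate([200, 0, 0]) cube([60, 60, 2020]);


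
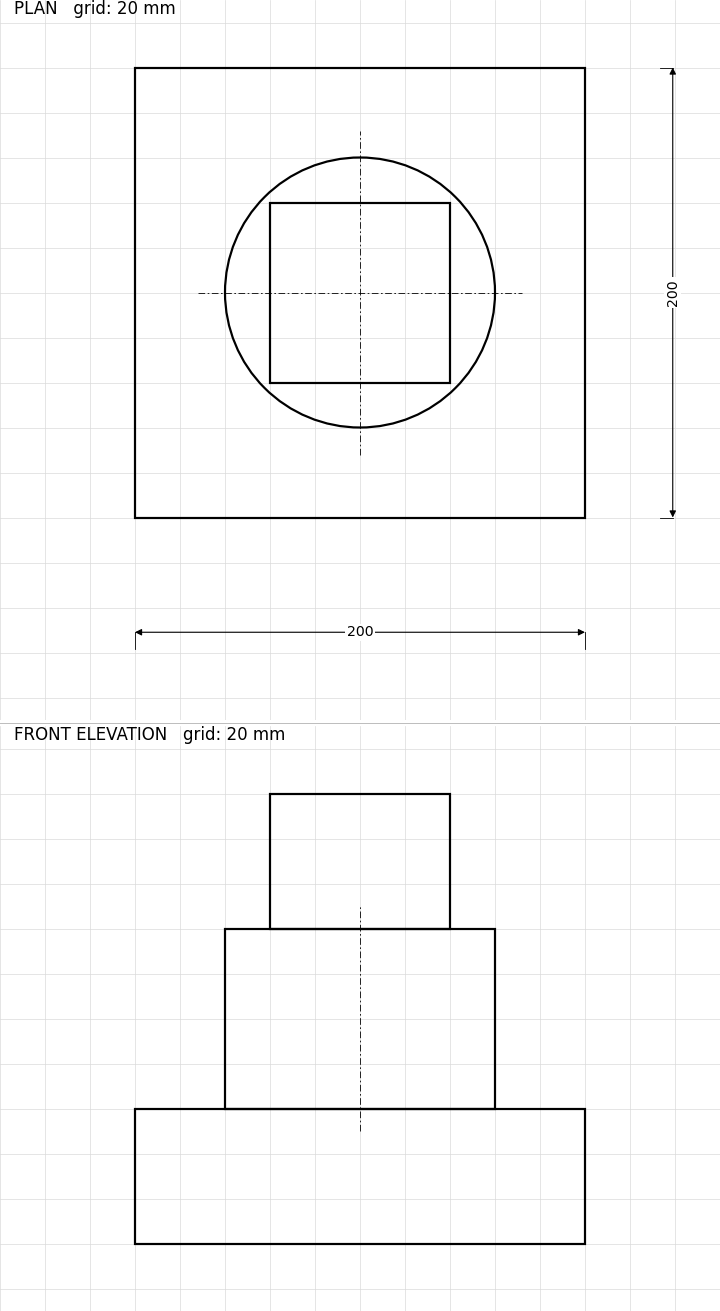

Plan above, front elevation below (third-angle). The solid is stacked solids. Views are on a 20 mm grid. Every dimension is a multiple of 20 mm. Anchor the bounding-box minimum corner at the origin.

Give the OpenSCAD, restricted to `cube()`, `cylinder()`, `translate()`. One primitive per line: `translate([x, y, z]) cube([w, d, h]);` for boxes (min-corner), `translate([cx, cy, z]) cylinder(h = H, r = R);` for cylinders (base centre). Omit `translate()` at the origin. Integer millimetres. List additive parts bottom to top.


cube([200, 200, 60]);
translate([100, 100, 60]) cylinder(h = 80, r = 60);
translate([60, 60, 140]) cube([80, 80, 60]);


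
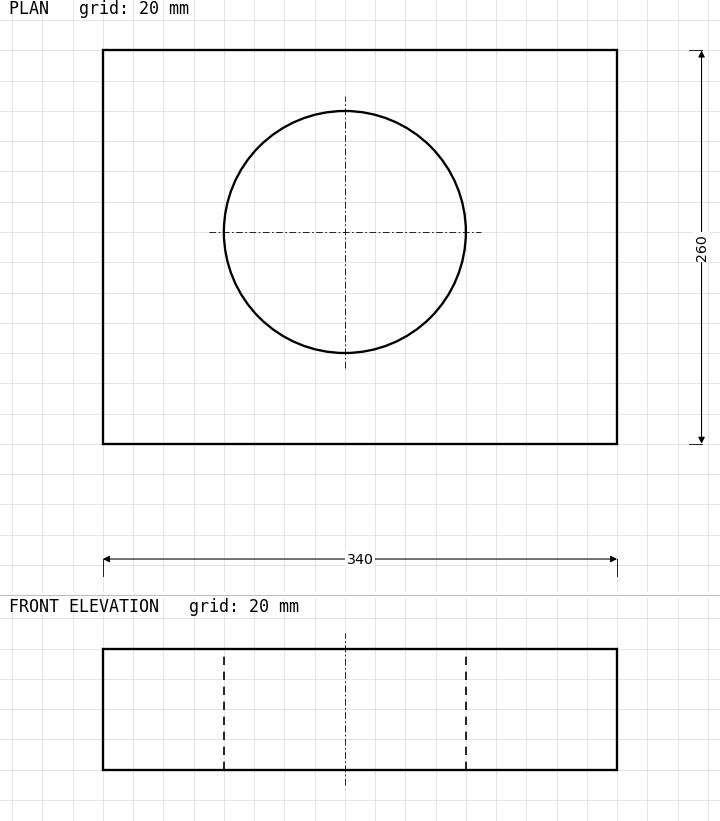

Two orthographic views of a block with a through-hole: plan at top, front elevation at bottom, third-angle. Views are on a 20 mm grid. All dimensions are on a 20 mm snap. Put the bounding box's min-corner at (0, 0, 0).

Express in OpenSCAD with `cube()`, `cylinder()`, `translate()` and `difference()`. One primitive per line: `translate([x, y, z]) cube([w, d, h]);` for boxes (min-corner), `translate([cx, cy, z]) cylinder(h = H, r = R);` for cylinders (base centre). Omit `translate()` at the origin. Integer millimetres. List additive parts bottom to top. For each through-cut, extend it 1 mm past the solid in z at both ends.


difference() {
  cube([340, 260, 80]);
  translate([160, 140, -1]) cylinder(h = 82, r = 80);
}
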